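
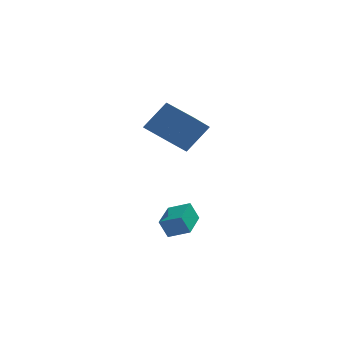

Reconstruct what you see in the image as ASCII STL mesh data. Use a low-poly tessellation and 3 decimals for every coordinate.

solid 
facet normal -0.574 -0.287 -0.767
outer loop
vertex -2.374 -3.618 2.085
vertex -3.904 -2.325 2.746
vertex -1.564 -2.05 0.892
endloop
endfacet
facet normal 0.725 -0.613 -0.313
outer loop
vertex -0.336 -1.435 2.534
vertex -2.374 -3.618 2.085
vertex -1.564 -2.05 0.892
endloop
endfacet
facet normal -0.574 -0.287 -0.767
outer loop
vertex -1.564 -2.05 0.892
vertex -3.904 -2.325 2.746
vertex -3.095 -0.757 1.553
endloop
endfacet
facet normal 0.380 0.736 -0.560
outer loop
vertex -3.095 -0.757 1.553
vertex -0.336 -1.435 2.534
vertex -1.564 -2.05 0.892
endloop
endfacet
facet normal -0.380 -0.736 0.560
outer loop
vertex -2.374 -3.618 2.085
vertex -2.676 -1.71 4.388
vertex -3.904 -2.325 2.746
endloop
endfacet
facet normal 0.725 -0.613 -0.313
outer loop
vertex -1.145 -3.003 3.727
vertex -2.374 -3.618 2.085
vertex -0.336 -1.435 2.534
endloop
endfacet
facet normal -0.380 -0.736 0.560
outer loop
vertex -1.145 -3.003 3.727
vertex -2.676 -1.71 4.388
vertex -2.374 -3.618 2.085
endloop
endfacet
facet normal -0.726 0.613 0.313
outer loop
vertex -3.904 -2.325 2.746
vertex -2.676 -1.71 4.388
vertex -3.095 -0.757 1.553
endloop
endfacet
facet normal 0.380 0.736 -0.560
outer loop
vertex -1.866 -0.142 3.195
vertex -0.336 -1.435 2.534
vertex -3.095 -0.757 1.553
endloop
endfacet
facet normal -0.725 0.613 0.313
outer loop
vertex -3.095 -0.757 1.553
vertex -2.676 -1.71 4.388
vertex -1.866 -0.142 3.195
endloop
endfacet
facet normal 0.574 0.287 0.767
outer loop
vertex -1.866 -0.142 3.195
vertex -1.145 -3.003 3.727
vertex -0.336 -1.435 2.534
endloop
endfacet
facet normal 0.574 0.287 0.767
outer loop
vertex -2.676 -1.71 4.388
vertex -1.145 -3.003 3.727
vertex -1.866 -0.142 3.195
endloop
endfacet
facet normal -0.898 0.237 -0.372
outer loop
vertex -2.951 -4.261 -3.59
vertex -2.557 -2.293 -3.288
vertex -2.464 -4.185 -4.717
endloop
endfacet
facet normal -0.194 -0.970 -0.149
outer loop
vertex -1.243 -4.507 -4.212
vertex -2.951 -4.261 -3.59
vertex -2.464 -4.185 -4.717
endloop
endfacet
facet normal -0.898 0.237 -0.372
outer loop
vertex -2.464 -4.185 -4.717
vertex -2.557 -2.293 -3.288
vertex -2.07 -2.217 -4.415
endloop
endfacet
facet normal 0.395 0.062 -0.916
outer loop
vertex -2.07 -2.217 -4.415
vertex -1.243 -4.507 -4.212
vertex -2.464 -4.185 -4.717
endloop
endfacet
facet normal -0.395 -0.062 0.916
outer loop
vertex -2.951 -4.261 -3.59
vertex -1.336 -2.615 -2.783
vertex -2.557 -2.293 -3.288
endloop
endfacet
facet normal -0.194 -0.970 -0.149
outer loop
vertex -1.73 -4.583 -3.085
vertex -2.951 -4.261 -3.59
vertex -1.243 -4.507 -4.212
endloop
endfacet
facet normal -0.395 -0.062 0.916
outer loop
vertex -1.73 -4.583 -3.085
vertex -1.336 -2.615 -2.783
vertex -2.951 -4.261 -3.59
endloop
endfacet
facet normal 0.194 0.970 0.149
outer loop
vertex -2.557 -2.293 -3.288
vertex -1.336 -2.615 -2.783
vertex -2.07 -2.217 -4.415
endloop
endfacet
facet normal 0.395 0.062 -0.916
outer loop
vertex -0.849 -2.539 -3.91
vertex -1.243 -4.507 -4.212
vertex -2.07 -2.217 -4.415
endloop
endfacet
facet normal 0.194 0.970 0.149
outer loop
vertex -2.07 -2.217 -4.415
vertex -1.336 -2.615 -2.783
vertex -0.849 -2.539 -3.91
endloop
endfacet
facet normal 0.898 -0.237 0.372
outer loop
vertex -0.849 -2.539 -3.91
vertex -1.73 -4.583 -3.085
vertex -1.243 -4.507 -4.212
endloop
endfacet
facet normal 0.898 -0.237 0.372
outer loop
vertex -1.336 -2.615 -2.783
vertex -1.73 -4.583 -3.085
vertex -0.849 -2.539 -3.91
endloop
endfacet

endsolid


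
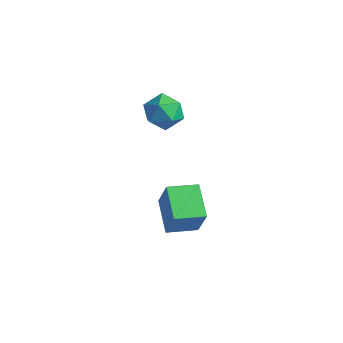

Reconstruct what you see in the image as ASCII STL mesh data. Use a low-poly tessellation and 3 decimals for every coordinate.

solid 
facet normal -0.571 0.778 0.264
outer loop
vertex -3.02 0.753 1.487
vertex -2.653 0.742 2.314
vertex -2.277 1.24 1.659
endloop
endfacet
facet normal -0.421 0.796 -0.434
outer loop
vertex -3.02 0.753 1.487
vertex -2.277 1.24 1.659
vertex -2.347 0.78 0.884
endloop
endfacet
facet normal -0.659 0.191 -0.727
outer loop
vertex -3.02 0.753 1.487
vertex -2.347 0.78 0.884
vertex -2.766 -0.002 1.059
endloop
endfacet
facet normal -0.956 -0.203 -0.210
outer loop
vertex -3.02 0.753 1.487
vertex -2.766 -0.002 1.059
vertex -2.955 -0.025 1.943
endloop
endfacet
facet normal -0.901 0.160 0.402
outer loop
vertex -3.02 0.753 1.487
vertex -2.955 -0.025 1.943
vertex -2.653 0.742 2.314
endloop
endfacet
facet normal 0.289 0.812 -0.508
outer loop
vertex -2.347 0.78 0.884
vertex -2.277 1.24 1.659
vertex -1.565 0.785 1.337
endloop
endfacet
facet normal 0.047 0.782 0.621
outer loop
vertex -2.277 1.24 1.659
vertex -2.653 0.742 2.314
vertex -1.754 0.762 2.221
endloop
endfacet
facet normal -0.488 -0.217 0.845
outer loop
vertex -2.653 0.742 2.314
vertex -2.955 -0.025 1.943
vertex -2.173 -0.02 2.396
endloop
endfacet
facet normal -0.578 -0.803 -0.145
outer loop
vertex -2.955 -0.025 1.943
vertex -2.766 -0.002 1.059
vertex -2.243 -0.48 1.621
endloop
endfacet
facet normal -0.098 -0.167 -0.981
outer loop
vertex -2.766 -0.002 1.059
vertex -2.347 0.78 0.884
vertex -1.867 0.018 0.966
endloop
endfacet
facet normal 0.956 0.203 0.210
outer loop
vertex -1.5 0.007 1.793
vertex -1.565 0.785 1.337
vertex -1.754 0.762 2.221
endloop
endfacet
facet normal 0.659 -0.191 0.727
outer loop
vertex -1.5 0.007 1.793
vertex -1.754 0.762 2.221
vertex -2.173 -0.02 2.396
endloop
endfacet
facet normal 0.421 -0.796 0.434
outer loop
vertex -1.5 0.007 1.793
vertex -2.173 -0.02 2.396
vertex -2.243 -0.48 1.621
endloop
endfacet
facet normal 0.571 -0.778 -0.264
outer loop
vertex -1.5 0.007 1.793
vertex -2.243 -0.48 1.621
vertex -1.867 0.018 0.966
endloop
endfacet
facet normal 0.901 -0.160 -0.402
outer loop
vertex -1.5 0.007 1.793
vertex -1.867 0.018 0.966
vertex -1.565 0.785 1.337
endloop
endfacet
facet normal 0.578 0.803 0.145
outer loop
vertex -1.754 0.762 2.221
vertex -1.565 0.785 1.337
vertex -2.277 1.24 1.659
endloop
endfacet
facet normal 0.098 0.167 0.981
outer loop
vertex -2.173 -0.02 2.396
vertex -1.754 0.762 2.221
vertex -2.653 0.742 2.314
endloop
endfacet
facet normal -0.289 -0.812 0.508
outer loop
vertex -2.243 -0.48 1.621
vertex -2.173 -0.02 2.396
vertex -2.955 -0.025 1.943
endloop
endfacet
facet normal -0.047 -0.782 -0.621
outer loop
vertex -1.867 0.018 0.966
vertex -2.243 -0.48 1.621
vertex -2.766 -0.002 1.059
endloop
endfacet
facet normal 0.488 0.217 -0.845
outer loop
vertex -1.565 0.785 1.337
vertex -1.867 0.018 0.966
vertex -2.347 0.78 0.884
endloop
endfacet
facet normal -0.582 -0.804 0.125
outer loop
vertex -0.174 -1.497 -2.505
vertex -1.336 -0.565 -1.921
vertex -0.757 -1.304 -3.972
endloop
endfacet
facet normal 0.726 -0.582 -0.365
outer loop
vertex 0.016 -0.235 -4.139
vertex -0.174 -1.497 -2.505
vertex -0.757 -1.304 -3.972
endloop
endfacet
facet normal -0.581 -0.804 0.126
outer loop
vertex -0.757 -1.304 -3.972
vertex -1.336 -0.565 -1.921
vertex -1.919 -0.373 -3.388
endloop
endfacet
facet normal -0.367 0.121 -0.922
outer loop
vertex -1.919 -0.373 -3.388
vertex 0.016 -0.235 -4.139
vertex -0.757 -1.304 -3.972
endloop
endfacet
facet normal 0.367 -0.121 0.922
outer loop
vertex -0.174 -1.497 -2.505
vertex -0.563 0.504 -2.088
vertex -1.336 -0.565 -1.921
endloop
endfacet
facet normal 0.727 -0.582 -0.365
outer loop
vertex 0.599 -0.427 -2.672
vertex -0.174 -1.497 -2.505
vertex 0.016 -0.235 -4.139
endloop
endfacet
facet normal 0.367 -0.121 0.922
outer loop
vertex 0.599 -0.427 -2.672
vertex -0.563 0.504 -2.088
vertex -0.174 -1.497 -2.505
endloop
endfacet
facet normal -0.726 0.582 0.365
outer loop
vertex -1.336 -0.565 -1.921
vertex -0.563 0.504 -2.088
vertex -1.919 -0.373 -3.388
endloop
endfacet
facet normal -0.367 0.121 -0.922
outer loop
vertex -1.146 0.697 -3.555
vertex 0.016 -0.235 -4.139
vertex -1.919 -0.373 -3.388
endloop
endfacet
facet normal -0.727 0.582 0.365
outer loop
vertex -1.919 -0.373 -3.388
vertex -0.563 0.504 -2.088
vertex -1.146 0.697 -3.555
endloop
endfacet
facet normal 0.581 0.804 -0.126
outer loop
vertex -1.146 0.697 -3.555
vertex 0.599 -0.427 -2.672
vertex 0.016 -0.235 -4.139
endloop
endfacet
facet normal 0.581 0.804 -0.125
outer loop
vertex -0.563 0.504 -2.088
vertex 0.599 -0.427 -2.672
vertex -1.146 0.697 -3.555
endloop
endfacet

endsolid


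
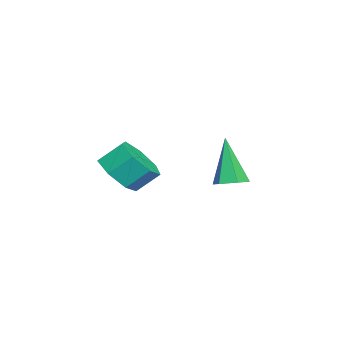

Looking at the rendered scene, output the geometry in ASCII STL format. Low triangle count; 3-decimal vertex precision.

solid 
facet normal 0.152 -0.722 -0.675
outer loop
vertex 1.573 -2.376 1.159
vertex 0.674 -2.247 0.819
vertex 1.494 -1.812 0.538
endloop
endfacet
facet normal 0.984 0.175 0.034
outer loop
vertex 1.573 -2.376 1.159
vertex 1.494 -1.812 0.538
vertex 1.406 -1.581 1.901
endloop
endfacet
facet normal 0.984 0.175 0.034
outer loop
vertex 1.406 -1.581 1.901
vertex 1.494 -1.812 0.538
vertex 1.327 -1.018 1.281
endloop
endfacet
facet normal -0.152 0.722 0.675
outer loop
vertex 1.406 -1.581 1.901
vertex 1.327 -1.018 1.281
vertex 0.506 -1.453 1.561
endloop
endfacet
facet normal 0.152 -0.722 -0.675
outer loop
vertex 1.494 -1.812 0.538
vertex 0.674 -2.247 0.819
vertex 0.797 -1.576 0.129
endloop
endfacet
facet normal 0.540 0.633 -0.555
outer loop
vertex 1.494 -1.812 0.538
vertex 0.797 -1.576 0.129
vertex 1.327 -1.018 1.281
endloop
endfacet
facet normal 0.540 0.633 -0.555
outer loop
vertex 1.327 -1.018 1.281
vertex 0.797 -1.576 0.129
vertex 0.63 -0.782 0.872
endloop
endfacet
facet normal -0.152 0.722 0.675
outer loop
vertex 1.327 -1.018 1.281
vertex 0.63 -0.782 0.872
vertex 0.506 -1.453 1.561
endloop
endfacet
facet normal 0.152 -0.722 -0.675
outer loop
vertex 0.797 -1.576 0.129
vertex 0.674 -2.247 0.819
vertex 0.007 -1.845 0.239
endloop
endfacet
facet normal -0.310 0.614 -0.726
outer loop
vertex 0.797 -1.576 0.129
vertex 0.007 -1.845 0.239
vertex 0.63 -0.782 0.872
endloop
endfacet
facet normal -0.310 0.614 -0.726
outer loop
vertex 0.63 -0.782 0.872
vertex 0.007 -1.845 0.239
vertex -0.16 -1.051 0.982
endloop
endfacet
facet normal -0.152 0.722 0.675
outer loop
vertex 0.63 -0.782 0.872
vertex -0.16 -1.051 0.982
vertex 0.506 -1.453 1.561
endloop
endfacet
facet normal 0.152 -0.722 -0.675
outer loop
vertex 0.007 -1.845 0.239
vertex 0.674 -2.247 0.819
vertex -0.281 -2.417 0.786
endloop
endfacet
facet normal -0.927 0.132 -0.350
outer loop
vertex 0.007 -1.845 0.239
vertex -0.281 -2.417 0.786
vertex -0.16 -1.051 0.982
endloop
endfacet
facet normal -0.927 0.132 -0.350
outer loop
vertex -0.16 -1.051 0.982
vertex -0.281 -2.417 0.786
vertex -0.448 -1.623 1.528
endloop
endfacet
facet normal -0.152 0.721 0.676
outer loop
vertex -0.16 -1.051 0.982
vertex -0.448 -1.623 1.528
vertex 0.506 -1.453 1.561
endloop
endfacet
facet normal 0.152 -0.721 -0.676
outer loop
vertex -0.281 -2.417 0.786
vertex 0.674 -2.247 0.819
vertex 0.15 -2.861 1.357
endloop
endfacet
facet normal -0.846 -0.448 0.290
outer loop
vertex -0.281 -2.417 0.786
vertex 0.15 -2.861 1.357
vertex -0.448 -1.623 1.528
endloop
endfacet
facet normal -0.846 -0.448 0.289
outer loop
vertex -0.448 -1.623 1.528
vertex 0.15 -2.861 1.357
vertex -0.018 -2.066 2.1
endloop
endfacet
facet normal -0.152 0.723 0.674
outer loop
vertex -0.448 -1.623 1.528
vertex -0.018 -2.066 2.1
vertex 0.506 -1.453 1.561
endloop
endfacet
facet normal 0.152 -0.722 -0.675
outer loop
vertex 0.15 -2.861 1.357
vertex 0.674 -2.247 0.819
vertex 0.975 -2.842 1.523
endloop
endfacet
facet normal -0.127 -0.691 0.711
outer loop
vertex 0.15 -2.861 1.357
vertex 0.975 -2.842 1.523
vertex -0.018 -2.066 2.1
endloop
endfacet
facet normal -0.128 -0.692 0.711
outer loop
vertex -0.018 -2.066 2.1
vertex 0.975 -2.842 1.523
vertex 0.807 -2.048 2.266
endloop
endfacet
facet normal -0.151 0.723 0.675
outer loop
vertex -0.018 -2.066 2.1
vertex 0.807 -2.048 2.266
vertex 0.506 -1.453 1.561
endloop
endfacet
facet normal 0.152 -0.722 -0.675
outer loop
vertex 0.975 -2.842 1.523
vertex 0.674 -2.247 0.819
vertex 1.573 -2.376 1.159
endloop
endfacet
facet normal 0.686 -0.414 0.598
outer loop
vertex 0.975 -2.842 1.523
vertex 1.573 -2.376 1.159
vertex 0.807 -2.048 2.266
endloop
endfacet
facet normal 0.687 -0.414 0.598
outer loop
vertex 0.807 -2.048 2.266
vertex 1.573 -2.376 1.159
vertex 1.406 -1.581 1.901
endloop
endfacet
facet normal -0.152 0.722 0.675
outer loop
vertex 0.807 -2.048 2.266
vertex 1.406 -1.581 1.901
vertex 0.506 -1.453 1.561
endloop
endfacet
facet normal 0.328 0.146 -0.934
outer loop
vertex -2.942 1.432 -0.691
vertex -3.497 1.142 -0.931
vertex -3.483 1.803 -0.823
endloop
endfacet
facet normal 0.384 0.751 0.536
outer loop
vertex -2.942 1.432 -0.691
vertex -3.483 1.803 -0.823
vertex -4.183 0.838 1.031
endloop
endfacet
facet normal 0.328 0.146 -0.933
outer loop
vertex -3.483 1.803 -0.823
vertex -3.497 1.142 -0.931
vertex -4.038 1.514 -1.063
endloop
endfacet
facet normal -0.525 0.820 0.228
outer loop
vertex -3.483 1.803 -0.823
vertex -4.038 1.514 -1.063
vertex -4.183 0.838 1.031
endloop
endfacet
facet normal 0.327 0.145 -0.934
outer loop
vertex -4.038 1.514 -1.063
vertex -3.497 1.142 -0.931
vertex -4.051 0.852 -1.17
endloop
endfacet
facet normal -0.998 0.029 -0.060
outer loop
vertex -4.038 1.514 -1.063
vertex -4.051 0.852 -1.17
vertex -4.183 0.838 1.031
endloop
endfacet
facet normal 0.327 0.145 -0.934
outer loop
vertex -4.051 0.852 -1.17
vertex -3.497 1.142 -0.931
vertex -3.51 0.481 -1.038
endloop
endfacet
facet normal -0.559 -0.828 -0.039
outer loop
vertex -4.051 0.852 -1.17
vertex -3.51 0.481 -1.038
vertex -4.183 0.838 1.031
endloop
endfacet
facet normal 0.327 0.145 -0.934
outer loop
vertex -3.51 0.481 -1.038
vertex -3.497 1.142 -0.931
vertex -2.955 0.77 -0.799
endloop
endfacet
facet normal 0.351 -0.897 0.269
outer loop
vertex -3.51 0.481 -1.038
vertex -2.955 0.77 -0.799
vertex -4.183 0.838 1.031
endloop
endfacet
facet normal 0.327 0.146 -0.934
outer loop
vertex -2.955 0.77 -0.799
vertex -3.497 1.142 -0.931
vertex -2.942 1.432 -0.691
endloop
endfacet
facet normal 0.824 -0.107 0.557
outer loop
vertex -2.955 0.77 -0.799
vertex -2.942 1.432 -0.691
vertex -4.183 0.838 1.031
endloop
endfacet

endsolid


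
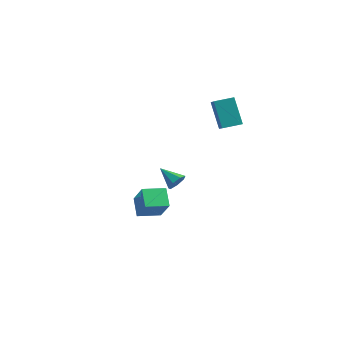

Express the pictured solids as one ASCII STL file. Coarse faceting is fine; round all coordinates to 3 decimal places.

solid 
facet normal -0.502 0.646 -0.575
outer loop
vertex -0.425 2.984 2.722
vertex 0.342 3.727 2.887
vertex 0.434 2.408 1.323
endloop
endfacet
facet normal -0.709 -0.688 -0.152
outer loop
vertex 1.178 1.453 2.173
vertex -0.425 2.984 2.722
vertex 0.434 2.408 1.323
endloop
endfacet
facet normal -0.503 0.646 -0.574
outer loop
vertex 0.434 2.408 1.323
vertex 0.342 3.727 2.887
vertex 1.2 3.151 1.487
endloop
endfacet
facet normal 0.494 -0.331 -0.804
outer loop
vertex 1.2 3.151 1.487
vertex 1.178 1.453 2.173
vertex 0.434 2.408 1.323
endloop
endfacet
facet normal -0.494 0.331 0.804
outer loop
vertex -0.425 2.984 2.722
vertex 1.086 2.772 3.737
vertex 0.342 3.727 2.887
endloop
endfacet
facet normal -0.709 -0.688 -0.152
outer loop
vertex 0.32 2.029 3.573
vertex -0.425 2.984 2.722
vertex 1.178 1.453 2.173
endloop
endfacet
facet normal -0.494 0.331 0.804
outer loop
vertex 0.32 2.029 3.573
vertex 1.086 2.772 3.737
vertex -0.425 2.984 2.722
endloop
endfacet
facet normal 0.710 0.688 0.152
outer loop
vertex 0.342 3.727 2.887
vertex 1.086 2.772 3.737
vertex 1.2 3.151 1.487
endloop
endfacet
facet normal 0.494 -0.331 -0.804
outer loop
vertex 1.945 2.196 2.338
vertex 1.178 1.453 2.173
vertex 1.2 3.151 1.487
endloop
endfacet
facet normal 0.709 0.689 0.152
outer loop
vertex 1.2 3.151 1.487
vertex 1.086 2.772 3.737
vertex 1.945 2.196 2.338
endloop
endfacet
facet normal 0.503 -0.646 0.574
outer loop
vertex 1.945 2.196 2.338
vertex 0.32 2.029 3.573
vertex 1.178 1.453 2.173
endloop
endfacet
facet normal 0.503 -0.645 0.575
outer loop
vertex 1.086 2.772 3.737
vertex 0.32 2.029 3.573
vertex 1.945 2.196 2.338
endloop
endfacet
facet normal 0.879 -0.127 -0.459
outer loop
vertex 1.713 -2.97 1.395
vertex 1.477 -3.358 1.05
vertex 1.519 -2.795 0.975
endloop
endfacet
facet normal -0.091 0.904 0.419
outer loop
vertex 1.713 -2.97 1.395
vertex 1.519 -2.795 0.975
vertex 0.403 -3.202 1.61
endloop
endfacet
facet normal 0.880 -0.127 -0.458
outer loop
vertex 1.519 -2.795 0.975
vertex 1.477 -3.358 1.05
vertex 1.294 -3.044 0.612
endloop
endfacet
facet normal -0.467 0.837 -0.285
outer loop
vertex 1.519 -2.795 0.975
vertex 1.294 -3.044 0.612
vertex 0.403 -3.202 1.61
endloop
endfacet
facet normal 0.879 -0.128 -0.459
outer loop
vertex 1.294 -3.044 0.612
vertex 1.477 -3.358 1.05
vertex 1.206 -3.529 0.579
endloop
endfacet
facet normal -0.748 0.179 -0.639
outer loop
vertex 1.294 -3.044 0.612
vertex 1.206 -3.529 0.579
vertex 0.403 -3.202 1.61
endloop
endfacet
facet normal 0.879 -0.128 -0.459
outer loop
vertex 1.206 -3.529 0.579
vertex 1.477 -3.358 1.05
vertex 1.322 -3.886 0.901
endloop
endfacet
facet normal -0.723 -0.577 -0.380
outer loop
vertex 1.206 -3.529 0.579
vertex 1.322 -3.886 0.901
vertex 0.403 -3.202 1.61
endloop
endfacet
facet normal 0.880 -0.129 -0.457
outer loop
vertex 1.322 -3.886 0.901
vertex 1.477 -3.358 1.05
vertex 1.554 -3.846 1.336
endloop
endfacet
facet normal -0.411 -0.861 0.298
outer loop
vertex 1.322 -3.886 0.901
vertex 1.554 -3.846 1.336
vertex 0.403 -3.202 1.61
endloop
endfacet
facet normal 0.880 -0.129 -0.457
outer loop
vertex 1.554 -3.846 1.336
vertex 1.477 -3.358 1.05
vertex 1.728 -3.438 1.556
endloop
endfacet
facet normal -0.046 -0.459 0.887
outer loop
vertex 1.554 -3.846 1.336
vertex 1.728 -3.438 1.556
vertex 0.403 -3.202 1.61
endloop
endfacet
facet normal 0.880 -0.129 -0.457
outer loop
vertex 1.728 -3.438 1.556
vertex 1.477 -3.358 1.05
vertex 1.713 -2.97 1.395
endloop
endfacet
facet normal 0.096 0.327 0.940
outer loop
vertex 1.728 -3.438 1.556
vertex 1.713 -2.97 1.395
vertex 0.403 -3.202 1.61
endloop
endfacet
facet normal -0.661 -0.735 0.149
outer loop
vertex -1.689 -1.367 -3.263
vertex -2.363 -0.627 -2.602
vertex -2.524 -0.896 -4.642
endloop
endfacet
facet normal 0.561 -0.618 -0.551
outer loop
vertex -1.657 0.067 -4.838
vertex -1.689 -1.367 -3.263
vertex -2.524 -0.896 -4.642
endloop
endfacet
facet normal -0.662 -0.735 0.149
outer loop
vertex -2.524 -0.896 -4.642
vertex -2.363 -0.627 -2.602
vertex -3.198 -0.155 -3.981
endloop
endfacet
facet normal -0.497 0.280 -0.821
outer loop
vertex -3.198 -0.155 -3.981
vertex -1.657 0.067 -4.838
vertex -2.524 -0.896 -4.642
endloop
endfacet
facet normal 0.497 -0.281 0.821
outer loop
vertex -1.689 -1.367 -3.263
vertex -1.496 0.336 -2.798
vertex -2.363 -0.627 -2.602
endloop
endfacet
facet normal 0.561 -0.618 -0.551
outer loop
vertex -0.822 -0.405 -3.459
vertex -1.689 -1.367 -3.263
vertex -1.657 0.067 -4.838
endloop
endfacet
facet normal 0.497 -0.281 0.821
outer loop
vertex -0.822 -0.405 -3.459
vertex -1.496 0.336 -2.798
vertex -1.689 -1.367 -3.263
endloop
endfacet
facet normal -0.561 0.617 0.551
outer loop
vertex -2.363 -0.627 -2.602
vertex -1.496 0.336 -2.798
vertex -3.198 -0.155 -3.981
endloop
endfacet
facet normal -0.497 0.281 -0.821
outer loop
vertex -2.331 0.807 -4.177
vertex -1.657 0.067 -4.838
vertex -3.198 -0.155 -3.981
endloop
endfacet
facet normal -0.561 0.618 0.551
outer loop
vertex -3.198 -0.155 -3.981
vertex -1.496 0.336 -2.798
vertex -2.331 0.807 -4.177
endloop
endfacet
facet normal 0.661 0.735 -0.149
outer loop
vertex -2.331 0.807 -4.177
vertex -0.822 -0.405 -3.459
vertex -1.657 0.067 -4.838
endloop
endfacet
facet normal 0.661 0.735 -0.149
outer loop
vertex -1.496 0.336 -2.798
vertex -0.822 -0.405 -3.459
vertex -2.331 0.807 -4.177
endloop
endfacet

endsolid


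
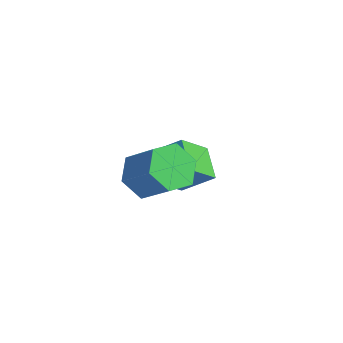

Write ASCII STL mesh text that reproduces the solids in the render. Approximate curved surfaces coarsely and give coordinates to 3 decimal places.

solid 
facet normal -0.677 -0.457 -0.578
outer loop
vertex 1.465 -0.996 -1.36
vertex 0.565 -0.318 -0.842
vertex 1.655 0.071 -2.426
endloop
endfacet
facet normal 0.725 -0.547 -0.418
outer loop
vertex 2.555 0.678 -1.658
vertex 1.465 -0.996 -1.36
vertex 1.655 0.071 -2.426
endloop
endfacet
facet normal -0.676 -0.457 -0.578
outer loop
vertex 1.655 0.071 -2.426
vertex 0.565 -0.318 -0.842
vertex 0.755 0.748 -1.908
endloop
endfacet
facet normal 0.125 0.702 -0.701
outer loop
vertex 0.755 0.748 -1.908
vertex 2.555 0.678 -1.658
vertex 1.655 0.071 -2.426
endloop
endfacet
facet normal -0.125 -0.702 0.701
outer loop
vertex 1.465 -0.996 -1.36
vertex 1.465 0.289 -0.074
vertex 0.565 -0.318 -0.842
endloop
endfacet
facet normal 0.726 -0.547 -0.418
outer loop
vertex 2.365 -0.388 -0.592
vertex 1.465 -0.996 -1.36
vertex 2.555 0.678 -1.658
endloop
endfacet
facet normal -0.124 -0.702 0.701
outer loop
vertex 2.365 -0.388 -0.592
vertex 1.465 0.289 -0.074
vertex 1.465 -0.996 -1.36
endloop
endfacet
facet normal -0.725 0.547 0.418
outer loop
vertex 0.565 -0.318 -0.842
vertex 1.465 0.289 -0.074
vertex 0.755 0.748 -1.908
endloop
endfacet
facet normal 0.125 0.702 -0.702
outer loop
vertex 1.655 1.356 -1.14
vertex 2.555 0.678 -1.658
vertex 0.755 0.748 -1.908
endloop
endfacet
facet normal -0.726 0.547 0.418
outer loop
vertex 0.755 0.748 -1.908
vertex 1.465 0.289 -0.074
vertex 1.655 1.356 -1.14
endloop
endfacet
facet normal 0.677 0.457 0.577
outer loop
vertex 1.655 1.356 -1.14
vertex 2.365 -0.388 -0.592
vertex 2.555 0.678 -1.658
endloop
endfacet
facet normal 0.676 0.457 0.578
outer loop
vertex 1.465 0.289 -0.074
vertex 2.365 -0.388 -0.592
vertex 1.655 1.356 -1.14
endloop
endfacet
facet normal -0.719 0.016 -0.695
outer loop
vertex 3.031 -3.459 0.622
vertex 2.627 -2.808 1.055
vertex 3.227 -2.621 0.439
endloop
endfacet
facet normal 0.659 -0.304 -0.688
outer loop
vertex 3.031 -3.459 0.622
vertex 3.227 -2.621 0.439
vertex 4.138 -3.483 1.693
endloop
endfacet
facet normal 0.659 -0.304 -0.688
outer loop
vertex 4.138 -3.483 1.693
vertex 3.227 -2.621 0.439
vertex 4.333 -2.645 1.51
endloop
endfacet
facet normal 0.718 -0.015 0.696
outer loop
vertex 4.138 -3.483 1.693
vertex 4.333 -2.645 1.51
vertex 3.733 -2.832 2.125
endloop
endfacet
facet normal -0.719 0.015 -0.695
outer loop
vertex 3.227 -2.621 0.439
vertex 2.627 -2.808 1.055
vertex 2.823 -1.97 0.871
endloop
endfacet
facet normal 0.522 0.672 -0.524
outer loop
vertex 3.227 -2.621 0.439
vertex 2.823 -1.97 0.871
vertex 4.333 -2.645 1.51
endloop
endfacet
facet normal 0.522 0.672 -0.524
outer loop
vertex 4.333 -2.645 1.51
vertex 2.823 -1.97 0.871
vertex 3.929 -1.994 1.942
endloop
endfacet
facet normal 0.718 -0.016 0.696
outer loop
vertex 4.333 -2.645 1.51
vertex 3.929 -1.994 1.942
vertex 3.733 -2.832 2.125
endloop
endfacet
facet normal -0.718 0.015 -0.696
outer loop
vertex 2.823 -1.97 0.871
vertex 2.627 -2.808 1.055
vertex 2.222 -2.157 1.487
endloop
endfacet
facet normal -0.137 0.977 0.163
outer loop
vertex 2.823 -1.97 0.871
vertex 2.222 -2.157 1.487
vertex 3.929 -1.994 1.942
endloop
endfacet
facet normal -0.137 0.977 0.163
outer loop
vertex 3.929 -1.994 1.942
vertex 2.222 -2.157 1.487
vertex 3.329 -2.181 2.558
endloop
endfacet
facet normal 0.719 -0.016 0.695
outer loop
vertex 3.929 -1.994 1.942
vertex 3.329 -2.181 2.558
vertex 3.733 -2.832 2.125
endloop
endfacet
facet normal -0.718 0.015 -0.696
outer loop
vertex 2.222 -2.157 1.487
vertex 2.627 -2.808 1.055
vertex 2.027 -2.995 1.67
endloop
endfacet
facet normal -0.659 0.304 0.688
outer loop
vertex 2.222 -2.157 1.487
vertex 2.027 -2.995 1.67
vertex 3.329 -2.181 2.558
endloop
endfacet
facet normal -0.659 0.304 0.688
outer loop
vertex 3.329 -2.181 2.558
vertex 2.027 -2.995 1.67
vertex 3.133 -3.019 2.741
endloop
endfacet
facet normal 0.719 -0.016 0.695
outer loop
vertex 3.329 -2.181 2.558
vertex 3.133 -3.019 2.741
vertex 3.733 -2.832 2.125
endloop
endfacet
facet normal -0.718 0.016 -0.696
outer loop
vertex 2.027 -2.995 1.67
vertex 2.627 -2.808 1.055
vertex 2.431 -3.646 1.238
endloop
endfacet
facet normal -0.522 -0.672 0.524
outer loop
vertex 2.027 -2.995 1.67
vertex 2.431 -3.646 1.238
vertex 3.133 -3.019 2.741
endloop
endfacet
facet normal -0.522 -0.672 0.524
outer loop
vertex 3.133 -3.019 2.741
vertex 2.431 -3.646 1.238
vertex 3.537 -3.67 2.309
endloop
endfacet
facet normal 0.719 -0.015 0.695
outer loop
vertex 3.133 -3.019 2.741
vertex 3.537 -3.67 2.309
vertex 3.733 -2.832 2.125
endloop
endfacet
facet normal -0.719 0.016 -0.695
outer loop
vertex 2.431 -3.646 1.238
vertex 2.627 -2.808 1.055
vertex 3.031 -3.459 0.622
endloop
endfacet
facet normal 0.137 -0.977 -0.163
outer loop
vertex 2.431 -3.646 1.238
vertex 3.031 -3.459 0.622
vertex 3.537 -3.67 2.309
endloop
endfacet
facet normal 0.137 -0.977 -0.163
outer loop
vertex 3.537 -3.67 2.309
vertex 3.031 -3.459 0.622
vertex 4.138 -3.483 1.693
endloop
endfacet
facet normal 0.718 -0.015 0.696
outer loop
vertex 3.537 -3.67 2.309
vertex 4.138 -3.483 1.693
vertex 3.733 -2.832 2.125
endloop
endfacet

endsolid


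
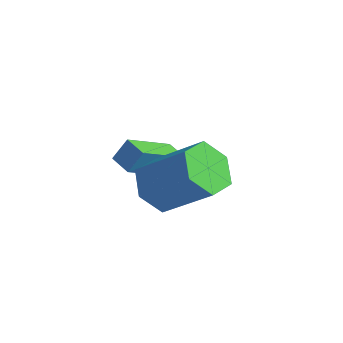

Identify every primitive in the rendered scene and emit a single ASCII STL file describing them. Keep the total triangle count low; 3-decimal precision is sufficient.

solid 
facet normal -0.964 0.230 0.136
outer loop
vertex 0.119 -0.116 -0.547
vertex 0.33 0.351 0.156
vertex 0.359 1.613 -1.767
endloop
endfacet
facet normal -0.242 -0.537 -0.808
outer loop
vertex 1.13 1.429 -1.876
vertex 0.119 -0.116 -0.547
vertex 0.359 1.613 -1.767
endloop
endfacet
facet normal -0.964 0.230 0.136
outer loop
vertex 0.359 1.613 -1.767
vertex 0.33 0.351 0.156
vertex 0.57 2.08 -1.064
endloop
endfacet
facet normal 0.113 0.812 -0.573
outer loop
vertex 0.57 2.08 -1.064
vertex 1.13 1.429 -1.876
vertex 0.359 1.613 -1.767
endloop
endfacet
facet normal -0.113 -0.812 0.573
outer loop
vertex 0.119 -0.116 -0.547
vertex 1.101 0.167 0.047
vertex 0.33 0.351 0.156
endloop
endfacet
facet normal -0.242 -0.537 -0.808
outer loop
vertex 0.89 -0.3 -0.656
vertex 0.119 -0.116 -0.547
vertex 1.13 1.429 -1.876
endloop
endfacet
facet normal -0.113 -0.812 0.573
outer loop
vertex 0.89 -0.3 -0.656
vertex 1.101 0.167 0.047
vertex 0.119 -0.116 -0.547
endloop
endfacet
facet normal 0.242 0.537 0.808
outer loop
vertex 0.33 0.351 0.156
vertex 1.101 0.167 0.047
vertex 0.57 2.08 -1.064
endloop
endfacet
facet normal 0.113 0.812 -0.573
outer loop
vertex 1.341 1.896 -1.173
vertex 1.13 1.429 -1.876
vertex 0.57 2.08 -1.064
endloop
endfacet
facet normal 0.242 0.537 0.808
outer loop
vertex 0.57 2.08 -1.064
vertex 1.101 0.167 0.047
vertex 1.341 1.896 -1.173
endloop
endfacet
facet normal 0.964 -0.230 -0.136
outer loop
vertex 1.341 1.896 -1.173
vertex 0.89 -0.3 -0.656
vertex 1.13 1.429 -1.876
endloop
endfacet
facet normal 0.964 -0.230 -0.136
outer loop
vertex 1.101 0.167 0.047
vertex 0.89 -0.3 -0.656
vertex 1.341 1.896 -1.173
endloop
endfacet
facet normal -0.728 -0.176 -0.663
outer loop
vertex 3.518 -1.862 0.015
vertex 2.919 -1.314 0.527
vertex 3.455 -0.921 -0.165
endloop
endfacet
facet normal 0.682 -0.093 -0.725
outer loop
vertex 3.518 -1.862 0.015
vertex 3.455 -0.921 -0.165
vertex 5.04 -1.494 1.4
endloop
endfacet
facet normal 0.682 -0.093 -0.725
outer loop
vertex 5.04 -1.494 1.4
vertex 3.455 -0.921 -0.165
vertex 4.977 -0.554 1.22
endloop
endfacet
facet normal 0.728 0.176 0.663
outer loop
vertex 5.04 -1.494 1.4
vertex 4.977 -0.554 1.22
vertex 4.441 -0.946 1.913
endloop
endfacet
facet normal -0.728 -0.175 -0.663
outer loop
vertex 3.455 -0.921 -0.165
vertex 2.919 -1.314 0.527
vertex 2.857 -0.373 0.347
endloop
endfacet
facet normal 0.285 0.802 -0.525
outer loop
vertex 3.455 -0.921 -0.165
vertex 2.857 -0.373 0.347
vertex 4.977 -0.554 1.22
endloop
endfacet
facet normal 0.285 0.802 -0.525
outer loop
vertex 4.977 -0.554 1.22
vertex 2.857 -0.373 0.347
vertex 4.378 -0.006 1.732
endloop
endfacet
facet normal 0.728 0.176 0.663
outer loop
vertex 4.977 -0.554 1.22
vertex 4.378 -0.006 1.732
vertex 4.441 -0.946 1.913
endloop
endfacet
facet normal -0.728 -0.175 -0.663
outer loop
vertex 2.857 -0.373 0.347
vertex 2.919 -1.314 0.527
vertex 2.32 -0.766 1.04
endloop
endfacet
facet normal -0.398 0.895 0.200
outer loop
vertex 2.857 -0.373 0.347
vertex 2.32 -0.766 1.04
vertex 4.378 -0.006 1.732
endloop
endfacet
facet normal -0.398 0.896 0.199
outer loop
vertex 4.378 -0.006 1.732
vertex 2.32 -0.766 1.04
vertex 3.842 -0.398 2.425
endloop
endfacet
facet normal 0.728 0.176 0.663
outer loop
vertex 4.378 -0.006 1.732
vertex 3.842 -0.398 2.425
vertex 4.441 -0.946 1.913
endloop
endfacet
facet normal -0.728 -0.176 -0.663
outer loop
vertex 2.32 -0.766 1.04
vertex 2.919 -1.314 0.527
vertex 2.383 -1.706 1.22
endloop
endfacet
facet normal -0.682 0.093 0.725
outer loop
vertex 2.32 -0.766 1.04
vertex 2.383 -1.706 1.22
vertex 3.842 -0.398 2.425
endloop
endfacet
facet normal -0.682 0.093 0.725
outer loop
vertex 3.842 -0.398 2.425
vertex 2.383 -1.706 1.22
vertex 3.905 -1.339 2.605
endloop
endfacet
facet normal 0.728 0.176 0.663
outer loop
vertex 3.842 -0.398 2.425
vertex 3.905 -1.339 2.605
vertex 4.441 -0.946 1.913
endloop
endfacet
facet normal -0.728 -0.176 -0.663
outer loop
vertex 2.383 -1.706 1.22
vertex 2.919 -1.314 0.527
vertex 2.982 -2.254 0.708
endloop
endfacet
facet normal -0.285 -0.802 0.525
outer loop
vertex 2.383 -1.706 1.22
vertex 2.982 -2.254 0.708
vertex 3.905 -1.339 2.605
endloop
endfacet
facet normal -0.285 -0.802 0.525
outer loop
vertex 3.905 -1.339 2.605
vertex 2.982 -2.254 0.708
vertex 4.503 -1.887 2.093
endloop
endfacet
facet normal 0.728 0.175 0.663
outer loop
vertex 3.905 -1.339 2.605
vertex 4.503 -1.887 2.093
vertex 4.441 -0.946 1.913
endloop
endfacet
facet normal -0.728 -0.176 -0.663
outer loop
vertex 2.982 -2.254 0.708
vertex 2.919 -1.314 0.527
vertex 3.518 -1.862 0.015
endloop
endfacet
facet normal 0.398 -0.896 -0.199
outer loop
vertex 2.982 -2.254 0.708
vertex 3.518 -1.862 0.015
vertex 4.503 -1.887 2.093
endloop
endfacet
facet normal 0.398 -0.895 -0.199
outer loop
vertex 4.503 -1.887 2.093
vertex 3.518 -1.862 0.015
vertex 5.04 -1.494 1.4
endloop
endfacet
facet normal 0.728 0.175 0.663
outer loop
vertex 4.503 -1.887 2.093
vertex 5.04 -1.494 1.4
vertex 4.441 -0.946 1.913
endloop
endfacet

endsolid


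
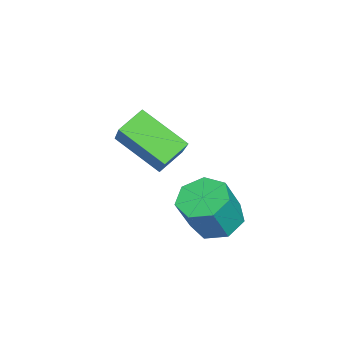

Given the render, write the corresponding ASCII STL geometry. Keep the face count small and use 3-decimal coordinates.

solid 
facet normal -0.397 0.230 -0.888
outer loop
vertex 2.263 2.701 -2.086
vertex 1.594 2.265 -1.9
vertex 1.742 3.06 -1.76
endloop
endfacet
facet normal 0.553 0.832 -0.032
outer loop
vertex 2.263 2.701 -2.086
vertex 1.742 3.06 -1.76
vertex 2.836 2.37 -0.807
endloop
endfacet
facet normal 0.553 0.832 -0.032
outer loop
vertex 2.836 2.37 -0.807
vertex 1.742 3.06 -1.76
vertex 2.315 2.729 -0.481
endloop
endfacet
facet normal 0.397 -0.230 0.888
outer loop
vertex 2.836 2.37 -0.807
vertex 2.315 2.729 -0.481
vertex 2.166 1.935 -0.62
endloop
endfacet
facet normal -0.397 0.230 -0.888
outer loop
vertex 1.742 3.06 -1.76
vertex 1.594 2.265 -1.9
vertex 1.109 2.821 -1.539
endloop
endfacet
facet normal -0.227 0.913 0.338
outer loop
vertex 1.742 3.06 -1.76
vertex 1.109 2.821 -1.539
vertex 2.315 2.729 -0.481
endloop
endfacet
facet normal -0.227 0.913 0.338
outer loop
vertex 2.315 2.729 -0.481
vertex 1.109 2.821 -1.539
vertex 1.682 2.49 -0.26
endloop
endfacet
facet normal 0.397 -0.230 0.888
outer loop
vertex 2.315 2.729 -0.481
vertex 1.682 2.49 -0.26
vertex 2.166 1.935 -0.62
endloop
endfacet
facet normal -0.398 0.229 -0.888
outer loop
vertex 1.109 2.821 -1.539
vertex 1.594 2.265 -1.9
vertex 0.842 2.163 -1.589
endloop
endfacet
facet normal -0.837 0.305 0.454
outer loop
vertex 1.109 2.821 -1.539
vertex 0.842 2.163 -1.589
vertex 1.682 2.49 -0.26
endloop
endfacet
facet normal -0.837 0.306 0.454
outer loop
vertex 1.682 2.49 -0.26
vertex 0.842 2.163 -1.589
vertex 1.414 1.832 -0.31
endloop
endfacet
facet normal 0.398 -0.229 0.888
outer loop
vertex 1.682 2.49 -0.26
vertex 1.414 1.832 -0.31
vertex 2.166 1.935 -0.62
endloop
endfacet
facet normal -0.398 0.230 -0.888
outer loop
vertex 0.842 2.163 -1.589
vertex 1.594 2.265 -1.9
vertex 1.14 1.583 -1.873
endloop
endfacet
facet normal -0.816 -0.531 0.228
outer loop
vertex 0.842 2.163 -1.589
vertex 1.14 1.583 -1.873
vertex 1.414 1.832 -0.31
endloop
endfacet
facet normal -0.816 -0.532 0.228
outer loop
vertex 1.414 1.832 -0.31
vertex 1.14 1.583 -1.873
vertex 1.713 1.252 -0.594
endloop
endfacet
facet normal 0.398 -0.230 0.888
outer loop
vertex 1.414 1.832 -0.31
vertex 1.713 1.252 -0.594
vertex 2.166 1.935 -0.62
endloop
endfacet
facet normal -0.398 0.230 -0.888
outer loop
vertex 1.14 1.583 -1.873
vertex 1.594 2.265 -1.9
vertex 1.78 1.517 -2.177
endloop
endfacet
facet normal -0.181 -0.969 -0.170
outer loop
vertex 1.14 1.583 -1.873
vertex 1.78 1.517 -2.177
vertex 1.713 1.252 -0.594
endloop
endfacet
facet normal -0.181 -0.969 -0.170
outer loop
vertex 1.713 1.252 -0.594
vertex 1.78 1.517 -2.177
vertex 2.353 1.186 -0.898
endloop
endfacet
facet normal 0.398 -0.230 0.888
outer loop
vertex 1.713 1.252 -0.594
vertex 2.353 1.186 -0.898
vertex 2.166 1.935 -0.62
endloop
endfacet
facet normal -0.397 0.230 -0.888
outer loop
vertex 1.78 1.517 -2.177
vertex 1.594 2.265 -1.9
vertex 2.28 2.014 -2.272
endloop
endfacet
facet normal 0.590 -0.677 -0.440
outer loop
vertex 1.78 1.517 -2.177
vertex 2.28 2.014 -2.272
vertex 2.353 1.186 -0.898
endloop
endfacet
facet normal 0.591 -0.677 -0.439
outer loop
vertex 2.353 1.186 -0.898
vertex 2.28 2.014 -2.272
vertex 2.852 1.683 -0.993
endloop
endfacet
facet normal 0.398 -0.230 0.888
outer loop
vertex 2.353 1.186 -0.898
vertex 2.852 1.683 -0.993
vertex 2.166 1.935 -0.62
endloop
endfacet
facet normal -0.397 0.231 -0.888
outer loop
vertex 2.28 2.014 -2.272
vertex 1.594 2.265 -1.9
vertex 2.263 2.701 -2.086
endloop
endfacet
facet normal 0.917 0.125 -0.378
outer loop
vertex 2.28 2.014 -2.272
vertex 2.263 2.701 -2.086
vertex 2.852 1.683 -0.993
endloop
endfacet
facet normal 0.917 0.124 -0.379
outer loop
vertex 2.852 1.683 -0.993
vertex 2.263 2.701 -2.086
vertex 2.836 2.37 -0.807
endloop
endfacet
facet normal 0.398 -0.231 0.888
outer loop
vertex 2.852 1.683 -0.993
vertex 2.836 2.37 -0.807
vertex 2.166 1.935 -0.62
endloop
endfacet
facet normal -0.681 0.542 0.492
outer loop
vertex -1.966 -0.867 -0.437
vertex -0.649 -0.413 0.884
vertex -1.499 0.6 -1.407
endloop
endfacet
facet normal -0.686 -0.237 -0.688
outer loop
vertex -0.811 0.053 -1.904
vertex -1.966 -0.867 -0.437
vertex -1.499 0.6 -1.407
endloop
endfacet
facet normal -0.681 0.542 0.492
outer loop
vertex -1.499 0.6 -1.407
vertex -0.649 -0.413 0.884
vertex -0.182 1.055 -0.085
endloop
endfacet
facet normal 0.256 0.806 -0.533
outer loop
vertex -0.182 1.055 -0.085
vertex -0.811 0.053 -1.904
vertex -1.499 0.6 -1.407
endloop
endfacet
facet normal -0.256 -0.807 0.533
outer loop
vertex -1.966 -0.867 -0.437
vertex 0.039 -0.96 0.387
vertex -0.649 -0.413 0.884
endloop
endfacet
facet normal -0.686 -0.236 -0.688
outer loop
vertex -1.278 -1.415 -0.935
vertex -1.966 -0.867 -0.437
vertex -0.811 0.053 -1.904
endloop
endfacet
facet normal -0.256 -0.806 0.533
outer loop
vertex -1.278 -1.415 -0.935
vertex 0.039 -0.96 0.387
vertex -1.966 -0.867 -0.437
endloop
endfacet
facet normal 0.685 0.236 0.689
outer loop
vertex -0.649 -0.413 0.884
vertex 0.039 -0.96 0.387
vertex -0.182 1.055 -0.085
endloop
endfacet
facet normal 0.257 0.806 -0.533
outer loop
vertex 0.506 0.507 -0.583
vertex -0.811 0.053 -1.904
vertex -0.182 1.055 -0.085
endloop
endfacet
facet normal 0.686 0.236 0.688
outer loop
vertex -0.182 1.055 -0.085
vertex 0.039 -0.96 0.387
vertex 0.506 0.507 -0.583
endloop
endfacet
facet normal 0.681 -0.542 -0.493
outer loop
vertex 0.506 0.507 -0.583
vertex -1.278 -1.415 -0.935
vertex -0.811 0.053 -1.904
endloop
endfacet
facet normal 0.681 -0.542 -0.492
outer loop
vertex 0.039 -0.96 0.387
vertex -1.278 -1.415 -0.935
vertex 0.506 0.507 -0.583
endloop
endfacet

endsolid


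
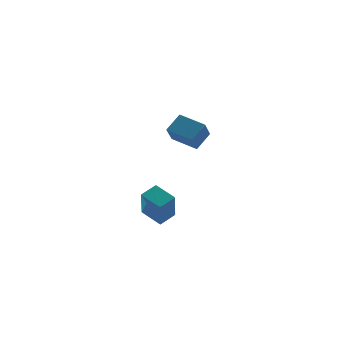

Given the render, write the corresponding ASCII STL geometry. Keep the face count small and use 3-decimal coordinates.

solid 
facet normal -0.741 -0.307 -0.597
outer loop
vertex -0.065 1.549 0.248
vertex -0.82 2.773 0.556
vertex 0.479 2.131 -0.728
endloop
endfacet
facet normal 0.513 -0.832 -0.210
outer loop
vertex 1.34 2.487 -0.036
vertex -0.065 1.549 0.248
vertex 0.479 2.131 -0.728
endloop
endfacet
facet normal -0.741 -0.307 -0.597
outer loop
vertex 0.479 2.131 -0.728
vertex -0.82 2.773 0.556
vertex -0.275 3.354 -0.42
endloop
endfacet
facet normal 0.432 0.461 -0.775
outer loop
vertex -0.275 3.354 -0.42
vertex 1.34 2.487 -0.036
vertex 0.479 2.131 -0.728
endloop
endfacet
facet normal -0.432 -0.461 0.775
outer loop
vertex -0.065 1.549 0.248
vertex 0.041 3.129 1.248
vertex -0.82 2.773 0.556
endloop
endfacet
facet normal 0.513 -0.832 -0.209
outer loop
vertex 0.795 1.906 0.94
vertex -0.065 1.549 0.248
vertex 1.34 2.487 -0.036
endloop
endfacet
facet normal -0.432 -0.461 0.775
outer loop
vertex 0.795 1.906 0.94
vertex 0.041 3.129 1.248
vertex -0.065 1.549 0.248
endloop
endfacet
facet normal -0.513 0.833 0.209
outer loop
vertex -0.82 2.773 0.556
vertex 0.041 3.129 1.248
vertex -0.275 3.354 -0.42
endloop
endfacet
facet normal 0.432 0.461 -0.775
outer loop
vertex 0.585 3.711 0.272
vertex 1.34 2.487 -0.036
vertex -0.275 3.354 -0.42
endloop
endfacet
facet normal -0.514 0.832 0.210
outer loop
vertex -0.275 3.354 -0.42
vertex 0.041 3.129 1.248
vertex 0.585 3.711 0.272
endloop
endfacet
facet normal 0.741 0.307 0.597
outer loop
vertex 0.585 3.711 0.272
vertex 0.795 1.906 0.94
vertex 1.34 2.487 -0.036
endloop
endfacet
facet normal 0.742 0.307 0.596
outer loop
vertex 0.041 3.129 1.248
vertex 0.795 1.906 0.94
vertex 0.585 3.711 0.272
endloop
endfacet
facet normal -0.907 -0.272 -0.320
outer loop
vertex -4.254 -4.003 -0.571
vertex -4.693 -2.972 -0.203
vertex -3.922 -3.319 -2.092
endloop
endfacet
facet normal 0.373 -0.874 -0.312
outer loop
vertex -3.087 -3.068 -1.797
vertex -4.254 -4.003 -0.571
vertex -3.922 -3.319 -2.092
endloop
endfacet
facet normal -0.908 -0.271 -0.321
outer loop
vertex -3.922 -3.319 -2.092
vertex -4.693 -2.972 -0.203
vertex -4.361 -2.287 -1.723
endloop
endfacet
facet normal 0.195 0.403 -0.894
outer loop
vertex -4.361 -2.287 -1.723
vertex -3.087 -3.068 -1.797
vertex -3.922 -3.319 -2.092
endloop
endfacet
facet normal -0.195 -0.402 0.894
outer loop
vertex -4.254 -4.003 -0.571
vertex -3.858 -2.721 0.092
vertex -4.693 -2.972 -0.203
endloop
endfacet
facet normal 0.372 -0.874 -0.313
outer loop
vertex -3.419 -3.753 -0.277
vertex -4.254 -4.003 -0.571
vertex -3.087 -3.068 -1.797
endloop
endfacet
facet normal -0.194 -0.403 0.895
outer loop
vertex -3.419 -3.753 -0.277
vertex -3.858 -2.721 0.092
vertex -4.254 -4.003 -0.571
endloop
endfacet
facet normal -0.373 0.874 0.312
outer loop
vertex -4.693 -2.972 -0.203
vertex -3.858 -2.721 0.092
vertex -4.361 -2.287 -1.723
endloop
endfacet
facet normal 0.195 0.402 -0.895
outer loop
vertex -3.526 -2.037 -1.429
vertex -3.087 -3.068 -1.797
vertex -4.361 -2.287 -1.723
endloop
endfacet
facet normal -0.372 0.874 0.312
outer loop
vertex -4.361 -2.287 -1.723
vertex -3.858 -2.721 0.092
vertex -3.526 -2.037 -1.429
endloop
endfacet
facet normal 0.907 0.272 0.321
outer loop
vertex -3.526 -2.037 -1.429
vertex -3.419 -3.753 -0.277
vertex -3.087 -3.068 -1.797
endloop
endfacet
facet normal 0.908 0.272 0.320
outer loop
vertex -3.858 -2.721 0.092
vertex -3.419 -3.753 -0.277
vertex -3.526 -2.037 -1.429
endloop
endfacet

endsolid


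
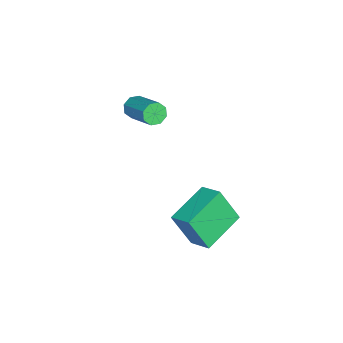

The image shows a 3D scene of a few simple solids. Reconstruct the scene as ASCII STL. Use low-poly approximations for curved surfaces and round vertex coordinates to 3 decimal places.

solid 
facet normal -0.890 0.379 0.252
outer loop
vertex 1.878 1.183 -1.352
vertex 2.384 2.085 -0.921
vertex 1.773 2.019 -2.977
endloop
endfacet
facet normal -0.451 -0.805 -0.385
outer loop
vertex 3.616 1.235 -3.499
vertex 1.878 1.183 -1.352
vertex 1.773 2.019 -2.977
endloop
endfacet
facet normal -0.890 0.379 0.252
outer loop
vertex 1.773 2.019 -2.977
vertex 2.384 2.085 -0.921
vertex 2.279 2.92 -2.546
endloop
endfacet
facet normal -0.057 0.457 -0.888
outer loop
vertex 2.279 2.92 -2.546
vertex 3.616 1.235 -3.499
vertex 1.773 2.019 -2.977
endloop
endfacet
facet normal 0.057 -0.456 0.888
outer loop
vertex 1.878 1.183 -1.352
vertex 4.227 1.301 -1.443
vertex 2.384 2.085 -0.921
endloop
endfacet
facet normal -0.451 -0.805 -0.385
outer loop
vertex 3.721 0.4 -1.874
vertex 1.878 1.183 -1.352
vertex 3.616 1.235 -3.499
endloop
endfacet
facet normal 0.057 -0.457 0.888
outer loop
vertex 3.721 0.4 -1.874
vertex 4.227 1.301 -1.443
vertex 1.878 1.183 -1.352
endloop
endfacet
facet normal 0.451 0.805 0.385
outer loop
vertex 2.384 2.085 -0.921
vertex 4.227 1.301 -1.443
vertex 2.279 2.92 -2.546
endloop
endfacet
facet normal -0.058 0.457 -0.888
outer loop
vertex 4.122 2.137 -3.068
vertex 3.616 1.235 -3.499
vertex 2.279 2.92 -2.546
endloop
endfacet
facet normal 0.451 0.805 0.385
outer loop
vertex 2.279 2.92 -2.546
vertex 4.227 1.301 -1.443
vertex 4.122 2.137 -3.068
endloop
endfacet
facet normal 0.890 -0.379 -0.252
outer loop
vertex 4.122 2.137 -3.068
vertex 3.721 0.4 -1.874
vertex 3.616 1.235 -3.499
endloop
endfacet
facet normal 0.890 -0.379 -0.253
outer loop
vertex 4.227 1.301 -1.443
vertex 3.721 0.4 -1.874
vertex 4.122 2.137 -3.068
endloop
endfacet
facet normal -0.585 -0.680 -0.442
outer loop
vertex -1.966 -3.148 -1.381
vertex -2.363 -3.098 -0.933
vertex -2.282 -2.824 -1.461
endloop
endfacet
facet normal 0.431 0.203 -0.879
outer loop
vertex -1.966 -3.148 -1.381
vertex -2.282 -2.824 -1.461
vertex -0.901 -1.912 -0.574
endloop
endfacet
facet normal 0.431 0.202 -0.879
outer loop
vertex -0.901 -1.912 -0.574
vertex -2.282 -2.824 -1.461
vertex -1.216 -1.588 -0.654
endloop
endfacet
facet normal 0.586 0.679 0.443
outer loop
vertex -0.901 -1.912 -0.574
vertex -1.216 -1.588 -0.654
vertex -1.297 -1.862 -0.127
endloop
endfacet
facet normal -0.587 -0.679 -0.442
outer loop
vertex -2.282 -2.824 -1.461
vertex -2.363 -3.098 -0.933
vertex -2.645 -2.66 -1.231
endloop
endfacet
facet normal -0.181 0.643 -0.744
outer loop
vertex -2.282 -2.824 -1.461
vertex -2.645 -2.66 -1.231
vertex -1.216 -1.588 -0.654
endloop
endfacet
facet normal -0.180 0.642 -0.745
outer loop
vertex -1.216 -1.588 -0.654
vertex -2.645 -2.66 -1.231
vertex -1.579 -1.424 -0.425
endloop
endfacet
facet normal 0.586 0.679 0.443
outer loop
vertex -1.216 -1.588 -0.654
vertex -1.579 -1.424 -0.425
vertex -1.297 -1.862 -0.127
endloop
endfacet
facet normal -0.586 -0.679 -0.443
outer loop
vertex -2.645 -2.66 -1.231
vertex -2.363 -3.098 -0.933
vertex -2.842 -2.753 -0.828
endloop
endfacet
facet normal -0.687 0.706 -0.173
outer loop
vertex -2.645 -2.66 -1.231
vertex -2.842 -2.753 -0.828
vertex -1.579 -1.424 -0.425
endloop
endfacet
facet normal -0.687 0.706 -0.174
outer loop
vertex -1.579 -1.424 -0.425
vertex -2.842 -2.753 -0.828
vertex -1.777 -1.517 -0.021
endloop
endfacet
facet normal 0.586 0.679 0.443
outer loop
vertex -1.579 -1.424 -0.425
vertex -1.777 -1.517 -0.021
vertex -1.297 -1.862 -0.127
endloop
endfacet
facet normal -0.586 -0.679 -0.443
outer loop
vertex -2.842 -2.753 -0.828
vertex -2.363 -3.098 -0.933
vertex -2.759 -3.048 -0.486
endloop
endfacet
facet normal -0.791 0.356 0.499
outer loop
vertex -2.842 -2.753 -0.828
vertex -2.759 -3.048 -0.486
vertex -1.777 -1.517 -0.021
endloop
endfacet
facet normal -0.791 0.356 0.499
outer loop
vertex -1.777 -1.517 -0.021
vertex -2.759 -3.048 -0.486
vertex -1.694 -1.812 0.321
endloop
endfacet
facet normal 0.586 0.679 0.443
outer loop
vertex -1.777 -1.517 -0.021
vertex -1.694 -1.812 0.321
vertex -1.297 -1.862 -0.127
endloop
endfacet
facet normal -0.586 -0.679 -0.443
outer loop
vertex -2.759 -3.048 -0.486
vertex -2.363 -3.098 -0.933
vertex -2.444 -3.372 -0.406
endloop
endfacet
facet normal -0.431 -0.202 0.879
outer loop
vertex -2.759 -3.048 -0.486
vertex -2.444 -3.372 -0.406
vertex -1.694 -1.812 0.321
endloop
endfacet
facet normal -0.431 -0.203 0.879
outer loop
vertex -1.694 -1.812 0.321
vertex -2.444 -3.372 -0.406
vertex -1.378 -2.136 0.401
endloop
endfacet
facet normal 0.585 0.680 0.442
outer loop
vertex -1.694 -1.812 0.321
vertex -1.378 -2.136 0.401
vertex -1.297 -1.862 -0.127
endloop
endfacet
facet normal -0.586 -0.679 -0.443
outer loop
vertex -2.444 -3.372 -0.406
vertex -2.363 -3.098 -0.933
vertex -2.081 -3.536 -0.635
endloop
endfacet
facet normal 0.180 -0.642 0.745
outer loop
vertex -2.444 -3.372 -0.406
vertex -2.081 -3.536 -0.635
vertex -1.378 -2.136 0.401
endloop
endfacet
facet normal 0.182 -0.642 0.745
outer loop
vertex -1.378 -2.136 0.401
vertex -2.081 -3.536 -0.635
vertex -1.015 -2.3 0.171
endloop
endfacet
facet normal 0.587 0.679 0.442
outer loop
vertex -1.378 -2.136 0.401
vertex -1.015 -2.3 0.171
vertex -1.297 -1.862 -0.127
endloop
endfacet
facet normal -0.586 -0.679 -0.443
outer loop
vertex -2.081 -3.536 -0.635
vertex -2.363 -3.098 -0.933
vertex -1.883 -3.443 -1.039
endloop
endfacet
facet normal 0.687 -0.706 0.174
outer loop
vertex -2.081 -3.536 -0.635
vertex -1.883 -3.443 -1.039
vertex -1.015 -2.3 0.171
endloop
endfacet
facet normal 0.687 -0.705 0.173
outer loop
vertex -1.015 -2.3 0.171
vertex -1.883 -3.443 -1.039
vertex -0.818 -2.207 -0.232
endloop
endfacet
facet normal 0.586 0.679 0.443
outer loop
vertex -1.015 -2.3 0.171
vertex -0.818 -2.207 -0.232
vertex -1.297 -1.862 -0.127
endloop
endfacet
facet normal -0.586 -0.679 -0.443
outer loop
vertex -1.883 -3.443 -1.039
vertex -2.363 -3.098 -0.933
vertex -1.966 -3.148 -1.381
endloop
endfacet
facet normal 0.791 -0.356 -0.499
outer loop
vertex -1.883 -3.443 -1.039
vertex -1.966 -3.148 -1.381
vertex -0.818 -2.207 -0.232
endloop
endfacet
facet normal 0.791 -0.356 -0.499
outer loop
vertex -0.818 -2.207 -0.232
vertex -1.966 -3.148 -1.381
vertex -0.901 -1.912 -0.574
endloop
endfacet
facet normal 0.586 0.679 0.443
outer loop
vertex -0.818 -2.207 -0.232
vertex -0.901 -1.912 -0.574
vertex -1.297 -1.862 -0.127
endloop
endfacet

endsolid


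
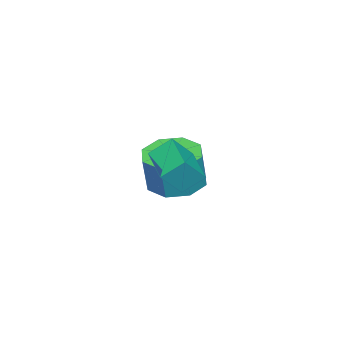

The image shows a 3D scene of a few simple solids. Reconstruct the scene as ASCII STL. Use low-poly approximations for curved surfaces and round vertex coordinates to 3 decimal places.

solid 
facet normal -0.250 -0.015 -0.968
outer loop
vertex -0.41 1.822 -1.13
vertex -1.131 2.399 -0.953
vertex -0.228 2.516 -1.188
endloop
endfacet
facet normal 0.935 -0.265 -0.237
outer loop
vertex -0.41 1.822 -1.13
vertex -0.228 2.516 -1.188
vertex -0.068 1.844 0.197
endloop
endfacet
facet normal 0.935 -0.265 -0.237
outer loop
vertex -0.068 1.844 0.197
vertex -0.228 2.516 -1.188
vertex 0.114 2.537 0.139
endloop
endfacet
facet normal 0.249 0.016 0.968
outer loop
vertex -0.068 1.844 0.197
vertex 0.114 2.537 0.139
vertex -0.789 2.421 0.373
endloop
endfacet
facet normal -0.250 -0.016 -0.968
outer loop
vertex -0.228 2.516 -1.188
vertex -1.131 2.399 -0.953
vertex -0.575 3.141 -1.109
endloop
endfacet
facet normal 0.840 0.495 -0.224
outer loop
vertex -0.228 2.516 -1.188
vertex -0.575 3.141 -1.109
vertex 0.114 2.537 0.139
endloop
endfacet
facet normal 0.840 0.494 -0.225
outer loop
vertex 0.114 2.537 0.139
vertex -0.575 3.141 -1.109
vertex -0.233 3.163 0.218
endloop
endfacet
facet normal 0.249 0.016 0.968
outer loop
vertex 0.114 2.537 0.139
vertex -0.233 3.163 0.218
vertex -0.789 2.421 0.373
endloop
endfacet
facet normal -0.250 -0.016 -0.968
outer loop
vertex -0.575 3.141 -1.109
vertex -1.131 2.399 -0.953
vertex -1.248 3.332 -0.938
endloop
endfacet
facet normal 0.253 0.964 -0.081
outer loop
vertex -0.575 3.141 -1.109
vertex -1.248 3.332 -0.938
vertex -0.233 3.163 0.218
endloop
endfacet
facet normal 0.252 0.964 -0.080
outer loop
vertex -0.233 3.163 0.218
vertex -1.248 3.332 -0.938
vertex -0.906 3.353 0.388
endloop
endfacet
facet normal 0.249 0.016 0.968
outer loop
vertex -0.233 3.163 0.218
vertex -0.906 3.353 0.388
vertex -0.789 2.421 0.373
endloop
endfacet
facet normal -0.249 -0.016 -0.968
outer loop
vertex -1.248 3.332 -0.938
vertex -1.131 2.399 -0.953
vertex -1.852 2.976 -0.777
endloop
endfacet
facet normal -0.483 0.869 0.111
outer loop
vertex -1.248 3.332 -0.938
vertex -1.852 2.976 -0.777
vertex -0.906 3.353 0.388
endloop
endfacet
facet normal -0.482 0.869 0.110
outer loop
vertex -0.906 3.353 0.388
vertex -1.852 2.976 -0.777
vertex -1.51 2.998 0.55
endloop
endfacet
facet normal 0.250 0.016 0.968
outer loop
vertex -0.906 3.353 0.388
vertex -1.51 2.998 0.55
vertex -0.789 2.421 0.373
endloop
endfacet
facet normal -0.249 -0.016 -0.968
outer loop
vertex -1.852 2.976 -0.777
vertex -1.131 2.399 -0.953
vertex -2.034 2.283 -0.719
endloop
endfacet
facet normal -0.935 0.265 0.237
outer loop
vertex -1.852 2.976 -0.777
vertex -2.034 2.283 -0.719
vertex -1.51 2.998 0.55
endloop
endfacet
facet normal -0.935 0.265 0.237
outer loop
vertex -1.51 2.998 0.55
vertex -2.034 2.283 -0.719
vertex -1.692 2.304 0.608
endloop
endfacet
facet normal 0.250 0.015 0.968
outer loop
vertex -1.51 2.998 0.55
vertex -1.692 2.304 0.608
vertex -0.789 2.421 0.373
endloop
endfacet
facet normal -0.249 -0.016 -0.968
outer loop
vertex -2.034 2.283 -0.719
vertex -1.131 2.399 -0.953
vertex -1.687 1.657 -0.798
endloop
endfacet
facet normal -0.840 -0.494 0.224
outer loop
vertex -2.034 2.283 -0.719
vertex -1.687 1.657 -0.798
vertex -1.692 2.304 0.608
endloop
endfacet
facet normal -0.840 -0.495 0.225
outer loop
vertex -1.692 2.304 0.608
vertex -1.687 1.657 -0.798
vertex -1.345 1.679 0.529
endloop
endfacet
facet normal 0.250 0.016 0.968
outer loop
vertex -1.692 2.304 0.608
vertex -1.345 1.679 0.529
vertex -0.789 2.421 0.373
endloop
endfacet
facet normal -0.249 -0.016 -0.968
outer loop
vertex -1.687 1.657 -0.798
vertex -1.131 2.399 -0.953
vertex -1.014 1.467 -0.968
endloop
endfacet
facet normal -0.252 -0.964 0.081
outer loop
vertex -1.687 1.657 -0.798
vertex -1.014 1.467 -0.968
vertex -1.345 1.679 0.529
endloop
endfacet
facet normal -0.253 -0.964 0.081
outer loop
vertex -1.345 1.679 0.529
vertex -1.014 1.467 -0.968
vertex -0.672 1.488 0.358
endloop
endfacet
facet normal 0.250 0.016 0.968
outer loop
vertex -1.345 1.679 0.529
vertex -0.672 1.488 0.358
vertex -0.789 2.421 0.373
endloop
endfacet
facet normal -0.250 -0.016 -0.968
outer loop
vertex -1.014 1.467 -0.968
vertex -1.131 2.399 -0.953
vertex -0.41 1.822 -1.13
endloop
endfacet
facet normal 0.481 -0.870 -0.110
outer loop
vertex -1.014 1.467 -0.968
vertex -0.41 1.822 -1.13
vertex -0.672 1.488 0.358
endloop
endfacet
facet normal 0.483 -0.869 -0.110
outer loop
vertex -0.672 1.488 0.358
vertex -0.41 1.822 -1.13
vertex -0.068 1.844 0.197
endloop
endfacet
facet normal 0.249 0.016 0.968
outer loop
vertex -0.672 1.488 0.358
vertex -0.068 1.844 0.197
vertex -0.789 2.421 0.373
endloop
endfacet
facet normal -0.558 0.361 -0.747
outer loop
vertex 0.844 3.964 1.439
vertex 1.813 4.875 1.156
vertex 1.21 3.406 0.896
endloop
endfacet
facet normal -0.713 -0.670 0.208
outer loop
vertex 1.767 3.045 1.644
vertex 0.844 3.964 1.439
vertex 1.21 3.406 0.896
endloop
endfacet
facet normal -0.557 0.361 -0.748
outer loop
vertex 1.21 3.406 0.896
vertex 1.813 4.875 1.156
vertex 2.179 4.317 0.614
endloop
endfacet
facet normal 0.426 -0.649 -0.631
outer loop
vertex 2.179 4.317 0.614
vertex 1.767 3.045 1.644
vertex 1.21 3.406 0.896
endloop
endfacet
facet normal -0.426 0.649 0.630
outer loop
vertex 0.844 3.964 1.439
vertex 2.37 4.514 1.904
vertex 1.813 4.875 1.156
endloop
endfacet
facet normal -0.713 -0.670 0.208
outer loop
vertex 1.401 3.603 2.186
vertex 0.844 3.964 1.439
vertex 1.767 3.045 1.644
endloop
endfacet
facet normal -0.426 0.648 0.631
outer loop
vertex 1.401 3.603 2.186
vertex 2.37 4.514 1.904
vertex 0.844 3.964 1.439
endloop
endfacet
facet normal 0.713 0.670 -0.208
outer loop
vertex 1.813 4.875 1.156
vertex 2.37 4.514 1.904
vertex 2.179 4.317 0.614
endloop
endfacet
facet normal 0.426 -0.649 -0.631
outer loop
vertex 2.736 3.956 1.361
vertex 1.767 3.045 1.644
vertex 2.179 4.317 0.614
endloop
endfacet
facet normal 0.713 0.670 -0.208
outer loop
vertex 2.179 4.317 0.614
vertex 2.37 4.514 1.904
vertex 2.736 3.956 1.361
endloop
endfacet
facet normal 0.557 -0.361 0.748
outer loop
vertex 2.736 3.956 1.361
vertex 1.401 3.603 2.186
vertex 1.767 3.045 1.644
endloop
endfacet
facet normal 0.557 -0.362 0.747
outer loop
vertex 2.37 4.514 1.904
vertex 1.401 3.603 2.186
vertex 2.736 3.956 1.361
endloop
endfacet

endsolid


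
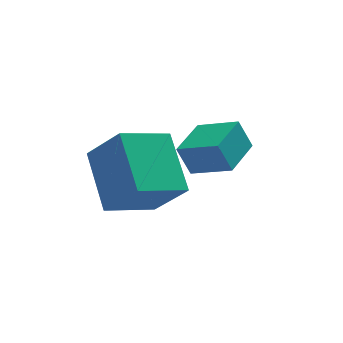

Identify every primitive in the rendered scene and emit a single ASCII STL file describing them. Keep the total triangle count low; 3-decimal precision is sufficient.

solid 
facet normal -0.615 -0.787 -0.051
outer loop
vertex 0.734 0.454 3.579
vertex -0.226 1.241 3.022
vertex 1.085 0.238 2.668
endloop
endfacet
facet normal 0.706 -0.578 0.409
outer loop
vertex 1.946 1.339 2.738
vertex 0.734 0.454 3.579
vertex 1.085 0.238 2.668
endloop
endfacet
facet normal -0.615 -0.787 -0.050
outer loop
vertex 1.085 0.238 2.668
vertex -0.226 1.241 3.022
vertex 0.125 1.024 2.111
endloop
endfacet
facet normal 0.351 -0.217 -0.911
outer loop
vertex 0.125 1.024 2.111
vertex 1.946 1.339 2.738
vertex 1.085 0.238 2.668
endloop
endfacet
facet normal -0.351 0.217 0.911
outer loop
vertex 0.734 0.454 3.579
vertex 0.635 2.342 3.092
vertex -0.226 1.241 3.022
endloop
endfacet
facet normal 0.706 -0.578 0.410
outer loop
vertex 1.595 1.556 3.649
vertex 0.734 0.454 3.579
vertex 1.946 1.339 2.738
endloop
endfacet
facet normal -0.351 0.217 0.911
outer loop
vertex 1.595 1.556 3.649
vertex 0.635 2.342 3.092
vertex 0.734 0.454 3.579
endloop
endfacet
facet normal -0.706 0.578 -0.410
outer loop
vertex -0.226 1.241 3.022
vertex 0.635 2.342 3.092
vertex 0.125 1.024 2.111
endloop
endfacet
facet normal 0.351 -0.216 -0.911
outer loop
vertex 0.986 2.126 2.181
vertex 1.946 1.339 2.738
vertex 0.125 1.024 2.111
endloop
endfacet
facet normal -0.706 0.578 -0.409
outer loop
vertex 0.125 1.024 2.111
vertex 0.635 2.342 3.092
vertex 0.986 2.126 2.181
endloop
endfacet
facet normal 0.616 0.786 0.050
outer loop
vertex 0.986 2.126 2.181
vertex 1.595 1.556 3.649
vertex 1.946 1.339 2.738
endloop
endfacet
facet normal 0.615 0.787 0.050
outer loop
vertex 0.635 2.342 3.092
vertex 1.595 1.556 3.649
vertex 0.986 2.126 2.181
endloop
endfacet
facet normal -0.472 0.452 -0.757
outer loop
vertex -2.474 0.094 1.746
vertex -2.595 1.799 2.841
vertex -0.979 0.603 1.118
endloop
endfacet
facet normal 0.059 -0.840 -0.539
outer loop
vertex -0.205 -0.139 2.359
vertex -2.474 0.094 1.746
vertex -0.979 0.603 1.118
endloop
endfacet
facet normal -0.472 0.452 -0.757
outer loop
vertex -0.979 0.603 1.118
vertex -2.595 1.799 2.841
vertex -1.1 2.308 2.213
endloop
endfacet
facet normal 0.880 0.300 -0.369
outer loop
vertex -1.1 2.308 2.213
vertex -0.205 -0.139 2.359
vertex -0.979 0.603 1.118
endloop
endfacet
facet normal -0.880 -0.300 0.369
outer loop
vertex -2.474 0.094 1.746
vertex -1.821 1.057 4.082
vertex -2.595 1.799 2.841
endloop
endfacet
facet normal 0.059 -0.840 -0.539
outer loop
vertex -1.7 -0.648 2.987
vertex -2.474 0.094 1.746
vertex -0.205 -0.139 2.359
endloop
endfacet
facet normal -0.880 -0.300 0.369
outer loop
vertex -1.7 -0.648 2.987
vertex -1.821 1.057 4.082
vertex -2.474 0.094 1.746
endloop
endfacet
facet normal -0.059 0.840 0.539
outer loop
vertex -2.595 1.799 2.841
vertex -1.821 1.057 4.082
vertex -1.1 2.308 2.213
endloop
endfacet
facet normal 0.880 0.300 -0.369
outer loop
vertex -0.326 1.566 3.454
vertex -0.205 -0.139 2.359
vertex -1.1 2.308 2.213
endloop
endfacet
facet normal -0.059 0.840 0.539
outer loop
vertex -1.1 2.308 2.213
vertex -1.821 1.057 4.082
vertex -0.326 1.566 3.454
endloop
endfacet
facet normal 0.472 -0.452 0.757
outer loop
vertex -0.326 1.566 3.454
vertex -1.7 -0.648 2.987
vertex -0.205 -0.139 2.359
endloop
endfacet
facet normal 0.472 -0.452 0.757
outer loop
vertex -1.821 1.057 4.082
vertex -1.7 -0.648 2.987
vertex -0.326 1.566 3.454
endloop
endfacet

endsolid


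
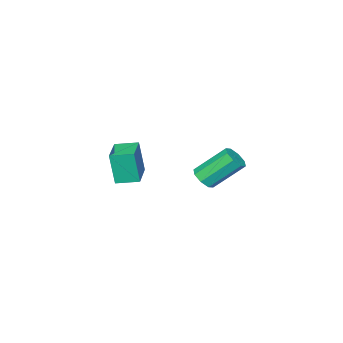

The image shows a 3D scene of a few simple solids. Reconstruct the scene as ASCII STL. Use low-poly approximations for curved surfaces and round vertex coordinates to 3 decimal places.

solid 
facet normal -0.605 0.781 0.158
outer loop
vertex 2.504 1.129 3.446
vertex 3.625 1.979 3.535
vertex 2.432 1.385 1.908
endloop
endfacet
facet normal -0.795 -0.603 -0.063
outer loop
vertex 3.055 0.581 1.745
vertex 2.504 1.129 3.446
vertex 2.432 1.385 1.908
endloop
endfacet
facet normal -0.605 0.781 0.158
outer loop
vertex 2.432 1.385 1.908
vertex 3.625 1.979 3.535
vertex 3.553 2.235 1.997
endloop
endfacet
facet normal -0.046 0.164 -0.985
outer loop
vertex 3.553 2.235 1.997
vertex 3.055 0.581 1.745
vertex 2.432 1.385 1.908
endloop
endfacet
facet normal 0.046 -0.164 0.985
outer loop
vertex 2.504 1.129 3.446
vertex 4.248 1.175 3.372
vertex 3.625 1.979 3.535
endloop
endfacet
facet normal -0.795 -0.603 -0.063
outer loop
vertex 3.127 0.325 3.283
vertex 2.504 1.129 3.446
vertex 3.055 0.581 1.745
endloop
endfacet
facet normal 0.046 -0.164 0.985
outer loop
vertex 3.127 0.325 3.283
vertex 4.248 1.175 3.372
vertex 2.504 1.129 3.446
endloop
endfacet
facet normal 0.795 0.603 0.063
outer loop
vertex 3.625 1.979 3.535
vertex 4.248 1.175 3.372
vertex 3.553 2.235 1.997
endloop
endfacet
facet normal -0.046 0.164 -0.985
outer loop
vertex 4.176 1.431 1.834
vertex 3.055 0.581 1.745
vertex 3.553 2.235 1.997
endloop
endfacet
facet normal 0.795 0.603 0.063
outer loop
vertex 3.553 2.235 1.997
vertex 4.248 1.175 3.372
vertex 4.176 1.431 1.834
endloop
endfacet
facet normal 0.605 -0.781 -0.158
outer loop
vertex 4.176 1.431 1.834
vertex 3.127 0.325 3.283
vertex 3.055 0.581 1.745
endloop
endfacet
facet normal 0.605 -0.781 -0.158
outer loop
vertex 4.248 1.175 3.372
vertex 3.127 0.325 3.283
vertex 4.176 1.431 1.834
endloop
endfacet
facet normal 0.517 -0.513 -0.685
outer loop
vertex -0.733 1.574 -0.063
vertex -1.26 1.242 -0.212
vertex -0.994 1.786 -0.419
endloop
endfacet
facet normal 0.670 0.741 -0.050
outer loop
vertex -0.733 1.574 -0.063
vertex -0.994 1.786 -0.419
vertex -1.713 2.549 1.24
endloop
endfacet
facet normal 0.671 0.740 -0.049
outer loop
vertex -1.713 2.549 1.24
vertex -0.994 1.786 -0.419
vertex -1.974 2.762 0.885
endloop
endfacet
facet normal -0.515 0.513 0.687
outer loop
vertex -1.713 2.549 1.24
vertex -1.974 2.762 0.885
vertex -2.24 2.218 1.092
endloop
endfacet
facet normal 0.515 -0.513 -0.687
outer loop
vertex -0.994 1.786 -0.419
vertex -1.26 1.242 -0.212
vertex -1.411 1.681 -0.653
endloop
endfacet
facet normal 0.098 0.831 -0.548
outer loop
vertex -0.994 1.786 -0.419
vertex -1.411 1.681 -0.653
vertex -1.974 2.762 0.885
endloop
endfacet
facet normal 0.098 0.831 -0.548
outer loop
vertex -1.974 2.762 0.885
vertex -1.411 1.681 -0.653
vertex -2.391 2.656 0.65
endloop
endfacet
facet normal -0.517 0.513 0.685
outer loop
vertex -1.974 2.762 0.885
vertex -2.391 2.656 0.65
vertex -2.24 2.218 1.092
endloop
endfacet
facet normal 0.515 -0.513 -0.687
outer loop
vertex -1.411 1.681 -0.653
vertex -1.26 1.242 -0.212
vertex -1.74 1.318 -0.629
endloop
endfacet
facet normal -0.533 0.435 -0.726
outer loop
vertex -1.411 1.681 -0.653
vertex -1.74 1.318 -0.629
vertex -2.391 2.656 0.65
endloop
endfacet
facet normal -0.535 0.433 -0.725
outer loop
vertex -2.391 2.656 0.65
vertex -1.74 1.318 -0.629
vertex -2.719 2.293 0.675
endloop
endfacet
facet normal -0.516 0.514 0.685
outer loop
vertex -2.391 2.656 0.65
vertex -2.719 2.293 0.675
vertex -2.24 2.218 1.092
endloop
endfacet
facet normal 0.515 -0.513 -0.686
outer loop
vertex -1.74 1.318 -0.629
vertex -1.26 1.242 -0.212
vertex -1.787 0.911 -0.36
endloop
endfacet
facet normal -0.852 -0.217 -0.477
outer loop
vertex -1.74 1.318 -0.629
vertex -1.787 0.911 -0.36
vertex -2.719 2.293 0.675
endloop
endfacet
facet normal -0.851 -0.215 -0.479
outer loop
vertex -2.719 2.293 0.675
vertex -1.787 0.911 -0.36
vertex -2.767 1.886 0.943
endloop
endfacet
facet normal -0.517 0.513 0.686
outer loop
vertex -2.719 2.293 0.675
vertex -2.767 1.886 0.943
vertex -2.24 2.218 1.092
endloop
endfacet
facet normal 0.515 -0.513 -0.687
outer loop
vertex -1.787 0.911 -0.36
vertex -1.26 1.242 -0.212
vertex -1.526 0.698 -0.005
endloop
endfacet
facet normal -0.671 -0.740 0.049
outer loop
vertex -1.787 0.911 -0.36
vertex -1.526 0.698 -0.005
vertex -2.767 1.886 0.943
endloop
endfacet
facet normal -0.670 -0.740 0.050
outer loop
vertex -2.767 1.886 0.943
vertex -1.526 0.698 -0.005
vertex -2.506 1.674 1.299
endloop
endfacet
facet normal -0.517 0.513 0.685
outer loop
vertex -2.767 1.886 0.943
vertex -2.506 1.674 1.299
vertex -2.24 2.218 1.092
endloop
endfacet
facet normal 0.517 -0.513 -0.685
outer loop
vertex -1.526 0.698 -0.005
vertex -1.26 1.242 -0.212
vertex -1.109 0.804 0.23
endloop
endfacet
facet normal -0.098 -0.831 0.548
outer loop
vertex -1.526 0.698 -0.005
vertex -1.109 0.804 0.23
vertex -2.506 1.674 1.299
endloop
endfacet
facet normal -0.098 -0.831 0.548
outer loop
vertex -2.506 1.674 1.299
vertex -1.109 0.804 0.23
vertex -2.089 1.779 1.533
endloop
endfacet
facet normal -0.515 0.513 0.687
outer loop
vertex -2.506 1.674 1.299
vertex -2.089 1.779 1.533
vertex -2.24 2.218 1.092
endloop
endfacet
facet normal 0.516 -0.514 -0.685
outer loop
vertex -1.109 0.804 0.23
vertex -1.26 1.242 -0.212
vertex -0.781 1.167 0.205
endloop
endfacet
facet normal 0.534 -0.433 0.726
outer loop
vertex -1.109 0.804 0.23
vertex -0.781 1.167 0.205
vertex -2.089 1.779 1.533
endloop
endfacet
facet normal 0.533 -0.435 0.726
outer loop
vertex -2.089 1.779 1.533
vertex -0.781 1.167 0.205
vertex -1.76 2.142 1.509
endloop
endfacet
facet normal -0.515 0.513 0.687
outer loop
vertex -2.089 1.779 1.533
vertex -1.76 2.142 1.509
vertex -2.24 2.218 1.092
endloop
endfacet
facet normal 0.517 -0.513 -0.686
outer loop
vertex -0.781 1.167 0.205
vertex -1.26 1.242 -0.212
vertex -0.733 1.574 -0.063
endloop
endfacet
facet normal 0.851 0.215 0.479
outer loop
vertex -0.781 1.167 0.205
vertex -0.733 1.574 -0.063
vertex -1.76 2.142 1.509
endloop
endfacet
facet normal 0.851 0.217 0.478
outer loop
vertex -1.76 2.142 1.509
vertex -0.733 1.574 -0.063
vertex -1.713 2.549 1.24
endloop
endfacet
facet normal -0.515 0.513 0.686
outer loop
vertex -1.76 2.142 1.509
vertex -1.713 2.549 1.24
vertex -2.24 2.218 1.092
endloop
endfacet

endsolid


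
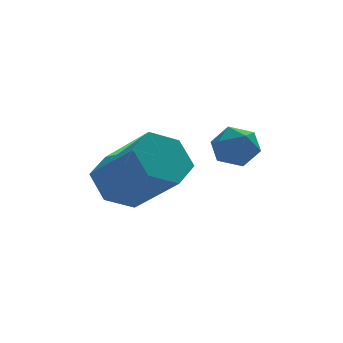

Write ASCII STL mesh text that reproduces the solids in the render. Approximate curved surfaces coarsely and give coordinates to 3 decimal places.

solid 
facet normal -0.405 0.649 -0.644
outer loop
vertex -0.04 0.092 -2.027
vertex -0.872 -0.004 -1.601
vertex -0.271 0.658 -1.312
endloop
endfacet
facet normal 0.881 0.466 -0.084
outer loop
vertex -0.04 0.092 -2.027
vertex -0.271 0.658 -1.312
vertex 0.765 -1.2 -0.745
endloop
endfacet
facet normal 0.881 0.466 -0.084
outer loop
vertex 0.765 -1.2 -0.745
vertex -0.271 0.658 -1.312
vertex 0.534 -0.634 -0.03
endloop
endfacet
facet normal 0.404 -0.649 0.644
outer loop
vertex 0.765 -1.2 -0.745
vertex 0.534 -0.634 -0.03
vertex -0.068 -1.296 -0.319
endloop
endfacet
facet normal -0.405 0.649 -0.644
outer loop
vertex -0.271 0.658 -1.312
vertex -0.872 -0.004 -1.601
vertex -1.103 0.561 -0.887
endloop
endfacet
facet normal 0.227 0.754 0.617
outer loop
vertex -0.271 0.658 -1.312
vertex -1.103 0.561 -0.887
vertex 0.534 -0.634 -0.03
endloop
endfacet
facet normal 0.228 0.754 0.616
outer loop
vertex 0.534 -0.634 -0.03
vertex -1.103 0.561 -0.887
vertex -0.298 -0.73 0.396
endloop
endfacet
facet normal 0.405 -0.649 0.644
outer loop
vertex 0.534 -0.634 -0.03
vertex -0.298 -0.73 0.396
vertex -0.068 -1.296 -0.319
endloop
endfacet
facet normal -0.404 0.649 -0.644
outer loop
vertex -1.103 0.561 -0.887
vertex -0.872 -0.004 -1.601
vertex -1.705 -0.1 -1.175
endloop
endfacet
facet normal -0.653 0.289 0.700
outer loop
vertex -1.103 0.561 -0.887
vertex -1.705 -0.1 -1.175
vertex -0.298 -0.73 0.396
endloop
endfacet
facet normal -0.653 0.288 0.700
outer loop
vertex -0.298 -0.73 0.396
vertex -1.705 -0.1 -1.175
vertex -0.9 -1.392 0.107
endloop
endfacet
facet normal 0.405 -0.649 0.644
outer loop
vertex -0.298 -0.73 0.396
vertex -0.9 -1.392 0.107
vertex -0.068 -1.296 -0.319
endloop
endfacet
facet normal -0.404 0.649 -0.644
outer loop
vertex -1.705 -0.1 -1.175
vertex -0.872 -0.004 -1.601
vertex -1.474 -0.666 -1.89
endloop
endfacet
facet normal -0.881 -0.466 0.084
outer loop
vertex -1.705 -0.1 -1.175
vertex -1.474 -0.666 -1.89
vertex -0.9 -1.392 0.107
endloop
endfacet
facet normal -0.881 -0.466 0.084
outer loop
vertex -0.9 -1.392 0.107
vertex -1.474 -0.666 -1.89
vertex -0.669 -1.958 -0.608
endloop
endfacet
facet normal 0.405 -0.649 0.644
outer loop
vertex -0.9 -1.392 0.107
vertex -0.669 -1.958 -0.608
vertex -0.068 -1.296 -0.319
endloop
endfacet
facet normal -0.405 0.649 -0.644
outer loop
vertex -1.474 -0.666 -1.89
vertex -0.872 -0.004 -1.601
vertex -0.642 -0.57 -2.316
endloop
endfacet
facet normal -0.229 -0.754 -0.616
outer loop
vertex -1.474 -0.666 -1.89
vertex -0.642 -0.57 -2.316
vertex -0.669 -1.958 -0.608
endloop
endfacet
facet normal -0.227 -0.754 -0.616
outer loop
vertex -0.669 -1.958 -0.608
vertex -0.642 -0.57 -2.316
vertex 0.163 -1.861 -1.033
endloop
endfacet
facet normal 0.405 -0.649 0.644
outer loop
vertex -0.669 -1.958 -0.608
vertex 0.163 -1.861 -1.033
vertex -0.068 -1.296 -0.319
endloop
endfacet
facet normal -0.405 0.649 -0.644
outer loop
vertex -0.642 -0.57 -2.316
vertex -0.872 -0.004 -1.601
vertex -0.04 0.092 -2.027
endloop
endfacet
facet normal 0.653 -0.288 -0.700
outer loop
vertex -0.642 -0.57 -2.316
vertex -0.04 0.092 -2.027
vertex 0.163 -1.861 -1.033
endloop
endfacet
facet normal 0.652 -0.289 -0.701
outer loop
vertex 0.163 -1.861 -1.033
vertex -0.04 0.092 -2.027
vertex 0.765 -1.2 -0.745
endloop
endfacet
facet normal 0.404 -0.649 0.644
outer loop
vertex 0.163 -1.861 -1.033
vertex 0.765 -1.2 -0.745
vertex -0.068 -1.296 -0.319
endloop
endfacet
facet normal -0.320 0.810 0.491
outer loop
vertex 1.508 -0.258 -0.333
vertex 1.926 -0.436 0.233
vertex 2.19 -0.013 -0.293
endloop
endfacet
facet normal -0.319 0.923 -0.214
outer loop
vertex 1.508 -0.258 -0.333
vertex 2.19 -0.013 -0.293
vertex 1.926 -0.251 -0.926
endloop
endfacet
facet normal -0.740 0.431 -0.516
outer loop
vertex 1.508 -0.258 -0.333
vertex 1.926 -0.251 -0.926
vertex 1.499 -0.821 -0.79
endloop
endfacet
facet normal -1.000 0.015 0.001
outer loop
vertex 1.508 -0.258 -0.333
vertex 1.499 -0.821 -0.79
vertex 1.498 -0.936 -0.074
endloop
endfacet
facet normal -0.740 0.250 0.625
outer loop
vertex 1.508 -0.258 -0.333
vertex 1.498 -0.936 -0.074
vertex 1.926 -0.436 0.233
endloop
endfacet
facet normal 0.344 0.822 -0.453
outer loop
vertex 1.926 -0.251 -0.926
vertex 2.19 -0.013 -0.293
vertex 2.602 -0.424 -0.726
endloop
endfacet
facet normal 0.345 0.639 0.687
outer loop
vertex 2.19 -0.013 -0.293
vertex 1.926 -0.436 0.233
vertex 2.601 -0.539 -0.01
endloop
endfacet
facet normal -0.336 -0.267 0.903
outer loop
vertex 1.926 -0.436 0.233
vertex 1.498 -0.936 -0.074
vertex 2.174 -1.109 0.126
endloop
endfacet
facet normal -0.755 -0.647 -0.105
outer loop
vertex 1.498 -0.936 -0.074
vertex 1.499 -0.821 -0.79
vertex 1.91 -1.347 -0.507
endloop
endfacet
facet normal -0.335 0.026 -0.942
outer loop
vertex 1.499 -0.821 -0.79
vertex 1.926 -0.251 -0.926
vertex 2.174 -0.924 -1.033
endloop
endfacet
facet normal 1.000 -0.015 -0.001
outer loop
vertex 2.592 -1.102 -0.467
vertex 2.602 -0.424 -0.726
vertex 2.601 -0.539 -0.01
endloop
endfacet
facet normal 0.740 -0.431 0.516
outer loop
vertex 2.592 -1.102 -0.467
vertex 2.601 -0.539 -0.01
vertex 2.174 -1.109 0.126
endloop
endfacet
facet normal 0.319 -0.923 0.214
outer loop
vertex 2.592 -1.102 -0.467
vertex 2.174 -1.109 0.126
vertex 1.91 -1.347 -0.507
endloop
endfacet
facet normal 0.320 -0.810 -0.491
outer loop
vertex 2.592 -1.102 -0.467
vertex 1.91 -1.347 -0.507
vertex 2.174 -0.924 -1.033
endloop
endfacet
facet normal 0.740 -0.250 -0.625
outer loop
vertex 2.592 -1.102 -0.467
vertex 2.174 -0.924 -1.033
vertex 2.602 -0.424 -0.726
endloop
endfacet
facet normal 0.755 0.647 0.105
outer loop
vertex 2.601 -0.539 -0.01
vertex 2.602 -0.424 -0.726
vertex 2.19 -0.013 -0.293
endloop
endfacet
facet normal 0.335 -0.026 0.942
outer loop
vertex 2.174 -1.109 0.126
vertex 2.601 -0.539 -0.01
vertex 1.926 -0.436 0.233
endloop
endfacet
facet normal -0.344 -0.822 0.453
outer loop
vertex 1.91 -1.347 -0.507
vertex 2.174 -1.109 0.126
vertex 1.498 -0.936 -0.074
endloop
endfacet
facet normal -0.345 -0.639 -0.687
outer loop
vertex 2.174 -0.924 -1.033
vertex 1.91 -1.347 -0.507
vertex 1.499 -0.821 -0.79
endloop
endfacet
facet normal 0.336 0.267 -0.903
outer loop
vertex 2.602 -0.424 -0.726
vertex 2.174 -0.924 -1.033
vertex 1.926 -0.251 -0.926
endloop
endfacet

endsolid
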